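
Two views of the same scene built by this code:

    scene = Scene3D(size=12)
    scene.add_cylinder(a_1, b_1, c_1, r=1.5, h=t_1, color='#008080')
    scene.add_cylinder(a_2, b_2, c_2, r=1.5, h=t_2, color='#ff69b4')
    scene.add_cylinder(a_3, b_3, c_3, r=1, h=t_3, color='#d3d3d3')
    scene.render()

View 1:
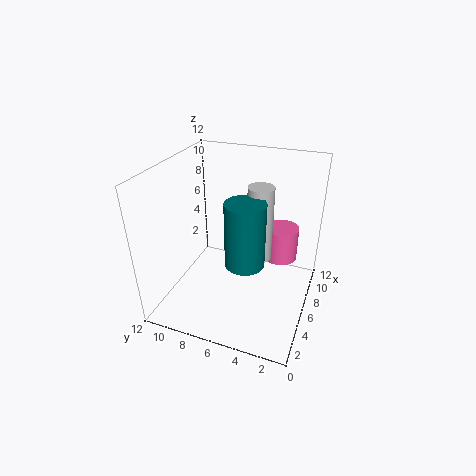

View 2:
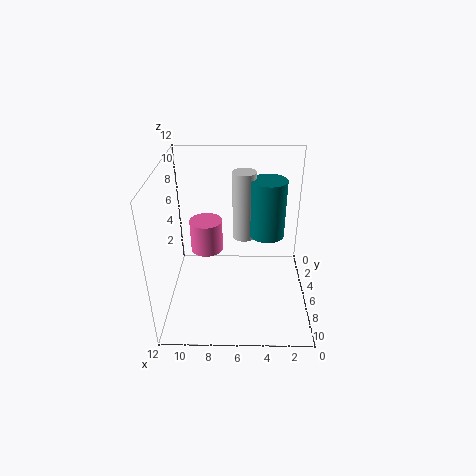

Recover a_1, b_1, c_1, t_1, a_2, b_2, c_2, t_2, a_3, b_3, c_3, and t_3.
a_1 = 3.5
b_1 = 4.5
c_1 = 5.5
t_1 = 5
a_2 = 9
b_2 = 3
c_2 = 3
t_2 = 3
a_3 = 5.5
b_3 = 4
c_3 = 5
t_3 = 6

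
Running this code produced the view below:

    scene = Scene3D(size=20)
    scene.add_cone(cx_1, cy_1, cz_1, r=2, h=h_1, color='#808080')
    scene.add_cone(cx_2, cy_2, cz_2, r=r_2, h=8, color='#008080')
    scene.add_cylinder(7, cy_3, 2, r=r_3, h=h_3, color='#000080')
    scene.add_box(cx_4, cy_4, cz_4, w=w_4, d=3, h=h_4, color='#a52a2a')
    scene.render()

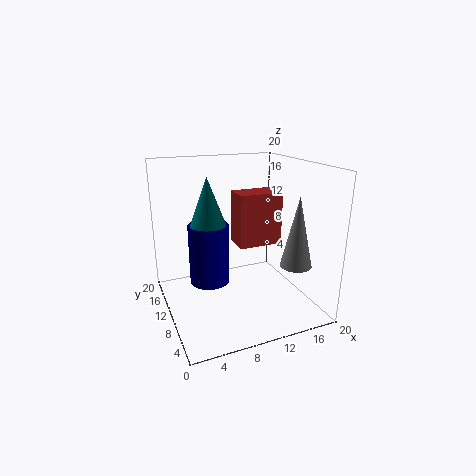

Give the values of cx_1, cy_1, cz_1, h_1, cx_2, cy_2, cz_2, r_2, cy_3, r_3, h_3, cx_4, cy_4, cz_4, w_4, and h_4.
cx_1 = 15, cy_1 = 3, cz_1 = 8, h_1 = 9, cx_2 = 7, cy_2 = 14, cz_2 = 10, r_2 = 3, cy_3 = 14, r_3 = 3, h_3 = 9, cx_4 = 7, cy_4 = 2, cz_4 = 12, w_4 = 5, h_4 = 6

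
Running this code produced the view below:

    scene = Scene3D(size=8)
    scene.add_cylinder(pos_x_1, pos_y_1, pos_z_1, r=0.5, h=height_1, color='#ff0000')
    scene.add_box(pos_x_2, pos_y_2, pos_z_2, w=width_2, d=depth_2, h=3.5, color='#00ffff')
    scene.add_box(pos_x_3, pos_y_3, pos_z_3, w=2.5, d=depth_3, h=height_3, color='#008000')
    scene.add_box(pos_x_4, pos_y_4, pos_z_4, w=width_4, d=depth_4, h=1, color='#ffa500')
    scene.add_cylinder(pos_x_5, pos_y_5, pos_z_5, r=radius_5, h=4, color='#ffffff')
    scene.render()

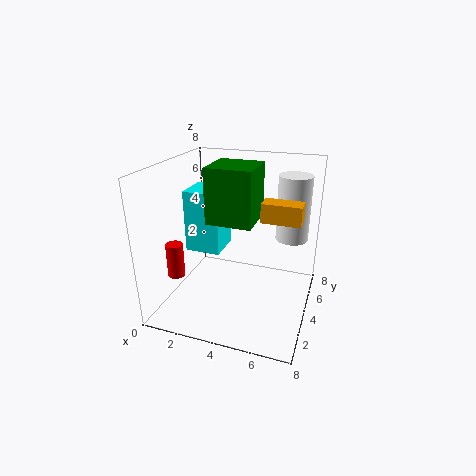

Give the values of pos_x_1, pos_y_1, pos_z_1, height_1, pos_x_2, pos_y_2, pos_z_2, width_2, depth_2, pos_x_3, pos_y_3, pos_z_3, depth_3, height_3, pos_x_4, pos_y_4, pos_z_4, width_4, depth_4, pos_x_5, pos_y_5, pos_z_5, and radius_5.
pos_x_1 = 0.5; pos_y_1 = 3; pos_z_1 = 1.5; height_1 = 2; pos_x_2 = 1; pos_y_2 = 3.5; pos_z_2 = 3; width_2 = 2; depth_2 = 2; pos_x_3 = 2.5; pos_y_3 = 3; pos_z_3 = 5; depth_3 = 2.5; height_3 = 3; pos_x_4 = 5.5; pos_y_4 = 3; pos_z_4 = 5.5; width_4 = 2; depth_4 = 1; pos_x_5 = 6.5; pos_y_5 = 7; pos_z_5 = 3; radius_5 = 1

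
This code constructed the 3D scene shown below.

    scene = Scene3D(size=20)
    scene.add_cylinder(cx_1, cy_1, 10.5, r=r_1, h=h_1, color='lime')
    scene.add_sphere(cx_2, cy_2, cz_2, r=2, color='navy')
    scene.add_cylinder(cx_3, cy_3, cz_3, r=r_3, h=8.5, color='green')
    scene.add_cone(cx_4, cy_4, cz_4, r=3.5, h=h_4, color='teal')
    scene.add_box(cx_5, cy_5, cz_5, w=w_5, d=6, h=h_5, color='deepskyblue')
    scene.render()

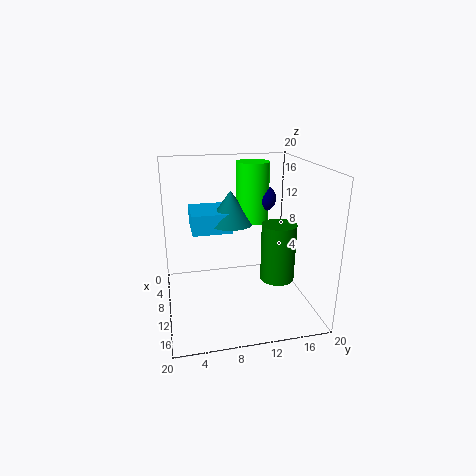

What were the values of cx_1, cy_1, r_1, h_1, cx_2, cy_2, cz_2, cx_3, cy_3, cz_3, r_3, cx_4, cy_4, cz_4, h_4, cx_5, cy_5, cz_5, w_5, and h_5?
cx_1 = 4.5, cy_1 = 13.5, r_1 = 2.5, h_1 = 9, cx_2 = 5, cy_2 = 15, cz_2 = 14, cx_3 = 10, cy_3 = 16, cz_3 = 3, r_3 = 2.5, cx_4 = 5, cy_4 = 10, cz_4 = 10.5, h_4 = 5, cx_5 = 0.5, cy_5 = 4, cz_5 = 9.5, w_5 = 6.5, h_5 = 3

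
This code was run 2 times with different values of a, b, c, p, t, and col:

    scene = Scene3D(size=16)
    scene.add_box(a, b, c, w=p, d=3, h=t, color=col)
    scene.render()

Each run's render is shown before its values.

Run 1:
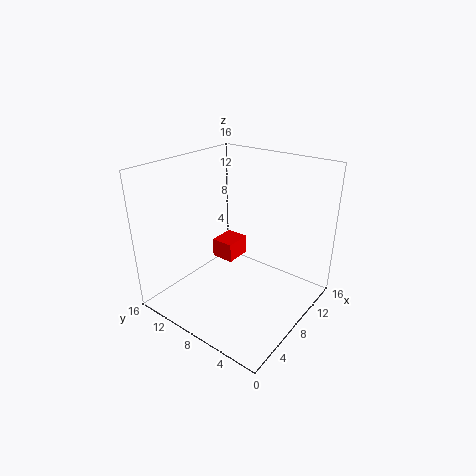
a = 11; b = 11.5; c = 2; p = 3.5; t = 2.5; col = 'red'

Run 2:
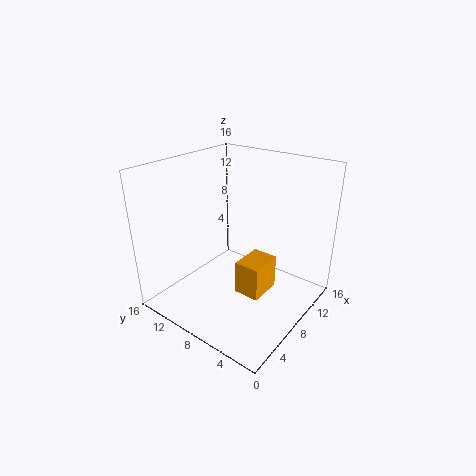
a = 7.5; b = 5; c = 1; p = 4; t = 4; col = 'orange'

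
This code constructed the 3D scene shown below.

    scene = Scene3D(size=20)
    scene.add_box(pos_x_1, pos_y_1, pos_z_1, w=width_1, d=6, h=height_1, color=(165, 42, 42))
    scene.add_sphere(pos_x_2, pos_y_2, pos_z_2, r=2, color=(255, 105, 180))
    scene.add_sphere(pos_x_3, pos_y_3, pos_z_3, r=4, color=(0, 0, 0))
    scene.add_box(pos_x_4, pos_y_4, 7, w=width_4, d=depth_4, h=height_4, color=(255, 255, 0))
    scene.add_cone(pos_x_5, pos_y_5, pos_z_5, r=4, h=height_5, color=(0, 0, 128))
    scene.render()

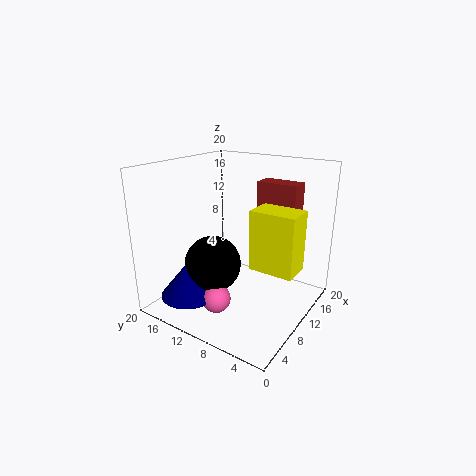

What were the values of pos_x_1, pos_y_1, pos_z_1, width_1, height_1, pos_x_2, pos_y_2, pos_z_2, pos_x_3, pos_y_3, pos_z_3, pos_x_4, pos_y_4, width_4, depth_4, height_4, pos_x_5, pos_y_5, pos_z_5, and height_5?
pos_x_1 = 15; pos_y_1 = 4; pos_z_1 = 11; width_1 = 3; height_1 = 6; pos_x_2 = 6; pos_y_2 = 11; pos_z_2 = 2; pos_x_3 = 8; pos_y_3 = 13; pos_z_3 = 6; pos_x_4 = 8; pos_y_4 = 1; width_4 = 4; depth_4 = 6; height_4 = 8; pos_x_5 = 5; pos_y_5 = 15; pos_z_5 = 2; height_5 = 5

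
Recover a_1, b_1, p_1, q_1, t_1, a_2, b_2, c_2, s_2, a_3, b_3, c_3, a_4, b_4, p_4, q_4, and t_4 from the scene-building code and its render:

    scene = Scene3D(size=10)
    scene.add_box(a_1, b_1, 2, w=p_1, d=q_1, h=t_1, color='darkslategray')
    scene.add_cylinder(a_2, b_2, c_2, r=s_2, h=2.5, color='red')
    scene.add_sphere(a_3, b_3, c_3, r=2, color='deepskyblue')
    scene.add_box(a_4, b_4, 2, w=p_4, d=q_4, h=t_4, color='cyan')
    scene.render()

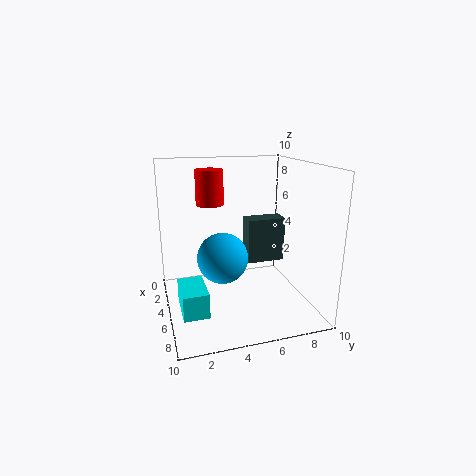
a_1 = 1.5; b_1 = 6.5; p_1 = 1.5; q_1 = 3; t_1 = 3.5; a_2 = 3; b_2 = 3.5; c_2 = 7; s_2 = 1; a_3 = 2.5; b_3 = 4.5; c_3 = 2.5; a_4 = 7; b_4 = 0.5; p_4 = 2.5; q_4 = 1.5; t_4 = 1.5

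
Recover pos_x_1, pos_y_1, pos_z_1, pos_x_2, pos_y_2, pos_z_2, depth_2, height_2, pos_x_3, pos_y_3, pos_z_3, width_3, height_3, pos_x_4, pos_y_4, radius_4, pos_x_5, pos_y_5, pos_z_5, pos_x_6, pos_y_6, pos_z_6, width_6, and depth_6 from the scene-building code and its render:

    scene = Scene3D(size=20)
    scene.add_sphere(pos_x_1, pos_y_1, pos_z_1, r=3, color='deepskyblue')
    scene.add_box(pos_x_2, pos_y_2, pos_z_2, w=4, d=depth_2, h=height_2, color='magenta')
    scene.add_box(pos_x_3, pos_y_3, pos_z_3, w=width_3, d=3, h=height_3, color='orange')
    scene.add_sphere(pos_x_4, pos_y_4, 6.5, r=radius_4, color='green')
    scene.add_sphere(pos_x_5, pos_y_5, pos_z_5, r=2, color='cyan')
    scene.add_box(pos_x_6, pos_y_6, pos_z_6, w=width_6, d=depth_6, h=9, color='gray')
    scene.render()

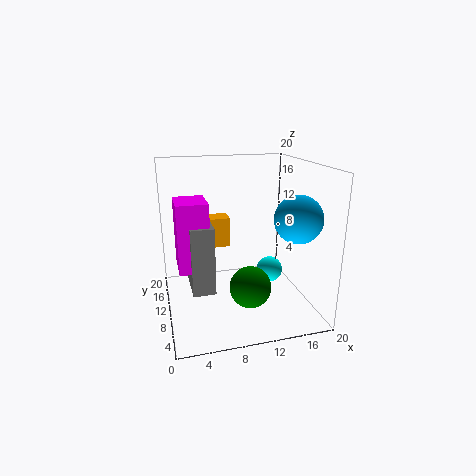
pos_x_1 = 16, pos_y_1 = 4, pos_z_1 = 14, pos_x_2 = 1.5, pos_y_2 = 6.5, pos_z_2 = 7, depth_2 = 5, height_2 = 9, pos_x_3 = 3.5, pos_y_3 = 14.5, pos_z_3 = 7, width_3 = 6.5, height_3 = 4.5, pos_x_4 = 9.5, pos_y_4 = 2.5, radius_4 = 2.5, pos_x_5 = 16, pos_y_5 = 13, pos_z_5 = 3, pos_x_6 = 3, pos_y_6 = 6, pos_z_6 = 4, width_6 = 3, depth_6 = 6.5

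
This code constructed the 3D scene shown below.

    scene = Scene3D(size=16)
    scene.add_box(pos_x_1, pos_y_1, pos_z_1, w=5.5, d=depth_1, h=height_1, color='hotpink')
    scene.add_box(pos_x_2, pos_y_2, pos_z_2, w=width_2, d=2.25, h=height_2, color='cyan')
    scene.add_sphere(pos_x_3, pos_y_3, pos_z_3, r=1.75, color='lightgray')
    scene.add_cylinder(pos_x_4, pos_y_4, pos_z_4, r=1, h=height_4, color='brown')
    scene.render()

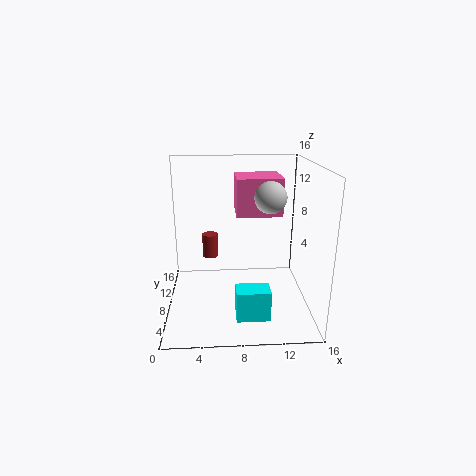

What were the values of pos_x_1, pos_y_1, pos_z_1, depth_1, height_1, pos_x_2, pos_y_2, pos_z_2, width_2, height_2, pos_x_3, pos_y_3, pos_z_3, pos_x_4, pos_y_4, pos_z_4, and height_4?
pos_x_1 = 8; pos_y_1 = 10.5; pos_z_1 = 9.5; depth_1 = 5.25; height_1 = 4.5; pos_x_2 = 7.5; pos_y_2 = 2.25; pos_z_2 = 1; width_2 = 3.5; height_2 = 3.25; pos_x_3 = 11.5; pos_y_3 = 8; pos_z_3 = 12.5; pos_x_4 = 4.75; pos_y_4 = 13.5; pos_z_4 = 3.5; height_4 = 3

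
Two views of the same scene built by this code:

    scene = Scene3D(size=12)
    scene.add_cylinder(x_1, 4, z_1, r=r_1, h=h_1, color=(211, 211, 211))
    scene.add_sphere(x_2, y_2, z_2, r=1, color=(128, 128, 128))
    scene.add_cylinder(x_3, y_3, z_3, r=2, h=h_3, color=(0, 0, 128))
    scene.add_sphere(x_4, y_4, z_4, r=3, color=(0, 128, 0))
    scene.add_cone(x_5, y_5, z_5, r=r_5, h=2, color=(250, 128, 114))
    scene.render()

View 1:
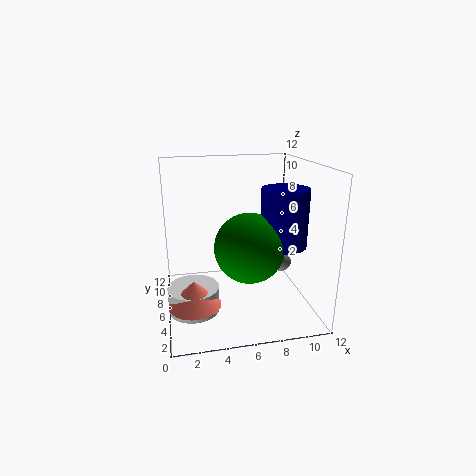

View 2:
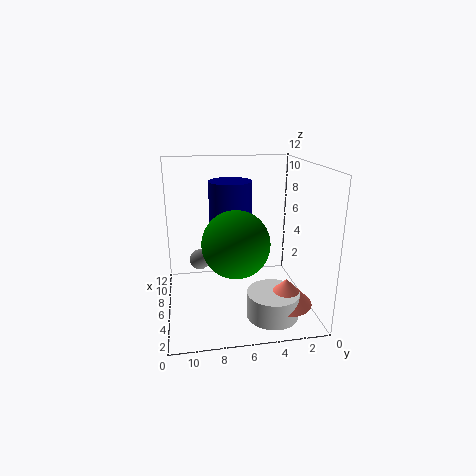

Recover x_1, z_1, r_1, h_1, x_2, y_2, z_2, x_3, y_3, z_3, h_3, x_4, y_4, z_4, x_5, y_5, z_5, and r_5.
x_1 = 2
z_1 = 1
r_1 = 2
h_1 = 2
x_2 = 11
y_2 = 9
z_2 = 2
x_3 = 10
y_3 = 6
z_3 = 5
h_3 = 5
x_4 = 7
y_4 = 6
z_4 = 5
x_5 = 2
y_5 = 3
z_5 = 2
r_5 = 2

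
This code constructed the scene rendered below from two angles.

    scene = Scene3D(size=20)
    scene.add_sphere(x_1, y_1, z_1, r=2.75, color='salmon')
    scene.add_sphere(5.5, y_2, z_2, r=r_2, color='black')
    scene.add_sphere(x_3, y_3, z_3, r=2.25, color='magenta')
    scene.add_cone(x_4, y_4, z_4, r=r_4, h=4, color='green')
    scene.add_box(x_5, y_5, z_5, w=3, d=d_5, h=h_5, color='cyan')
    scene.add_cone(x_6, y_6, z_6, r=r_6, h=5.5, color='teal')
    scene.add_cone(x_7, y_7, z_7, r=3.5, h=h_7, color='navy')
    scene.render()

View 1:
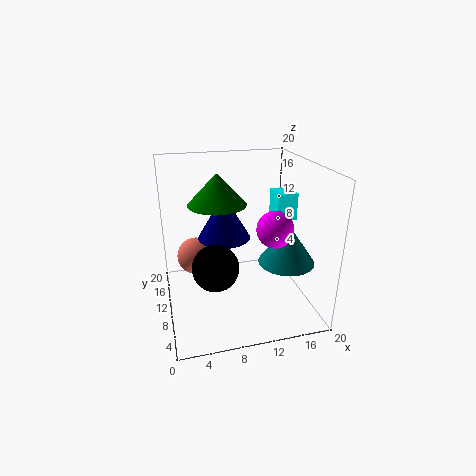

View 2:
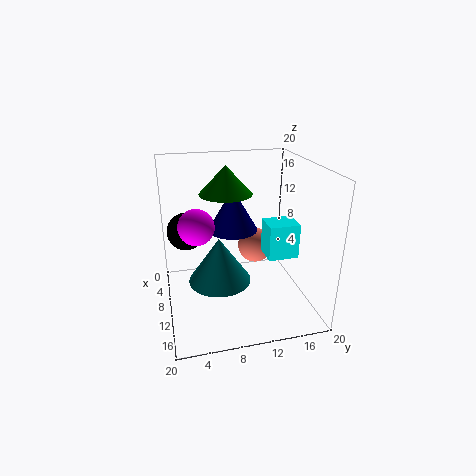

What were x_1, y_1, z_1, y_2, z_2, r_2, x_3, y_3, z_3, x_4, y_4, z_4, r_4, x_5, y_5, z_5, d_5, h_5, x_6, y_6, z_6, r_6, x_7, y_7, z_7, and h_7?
x_1 = 4.5, y_1 = 14.25, z_1 = 5.75, y_2 = 3.25, z_2 = 9.75, r_2 = 2.75, x_3 = 13, y_3 = 4, z_3 = 13.5, x_4 = 7, y_4 = 9, z_4 = 15.5, r_4 = 3.75, x_5 = 16.25, y_5 = 11.25, z_5 = 11.25, d_5 = 3.5, h_5 = 4, x_6 = 15.75, y_6 = 6.25, z_6 = 7.5, r_6 = 3.75, x_7 = 8, y_7 = 9.75, z_7 = 10.5, h_7 = 6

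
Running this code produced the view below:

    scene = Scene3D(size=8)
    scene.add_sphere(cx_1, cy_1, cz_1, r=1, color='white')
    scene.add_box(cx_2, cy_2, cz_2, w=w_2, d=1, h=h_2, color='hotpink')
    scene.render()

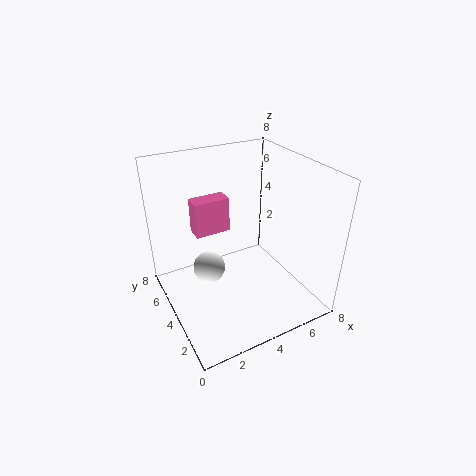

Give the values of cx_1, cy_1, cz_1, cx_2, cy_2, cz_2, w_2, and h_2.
cx_1 = 3
cy_1 = 6
cz_1 = 1
cx_2 = 2
cy_2 = 5
cz_2 = 4
w_2 = 2
h_2 = 2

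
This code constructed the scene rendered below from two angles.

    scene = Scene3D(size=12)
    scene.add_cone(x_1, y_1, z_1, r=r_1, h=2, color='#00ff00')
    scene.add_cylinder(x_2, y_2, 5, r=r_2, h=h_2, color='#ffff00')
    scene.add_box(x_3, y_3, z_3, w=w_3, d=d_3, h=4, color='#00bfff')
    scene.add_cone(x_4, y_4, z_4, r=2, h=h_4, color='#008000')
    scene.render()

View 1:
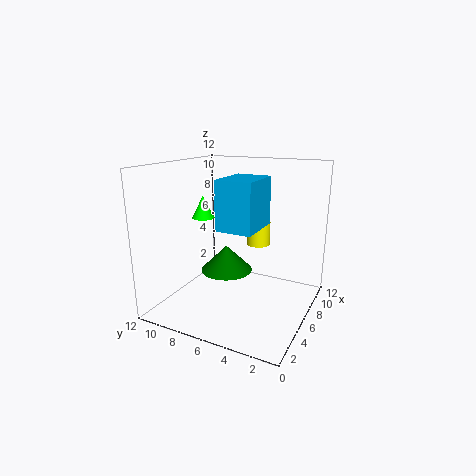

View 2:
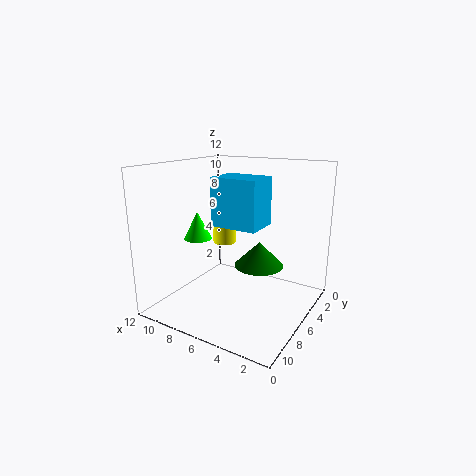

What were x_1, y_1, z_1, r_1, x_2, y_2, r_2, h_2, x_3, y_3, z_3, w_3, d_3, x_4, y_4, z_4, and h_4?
x_1 = 7; y_1 = 10; z_1 = 7; r_1 = 1; x_2 = 8; y_2 = 5; r_2 = 1; h_2 = 2; x_3 = 4; y_3 = 4; z_3 = 7; w_3 = 4; d_3 = 3; x_4 = 4; y_4 = 6; z_4 = 4; h_4 = 2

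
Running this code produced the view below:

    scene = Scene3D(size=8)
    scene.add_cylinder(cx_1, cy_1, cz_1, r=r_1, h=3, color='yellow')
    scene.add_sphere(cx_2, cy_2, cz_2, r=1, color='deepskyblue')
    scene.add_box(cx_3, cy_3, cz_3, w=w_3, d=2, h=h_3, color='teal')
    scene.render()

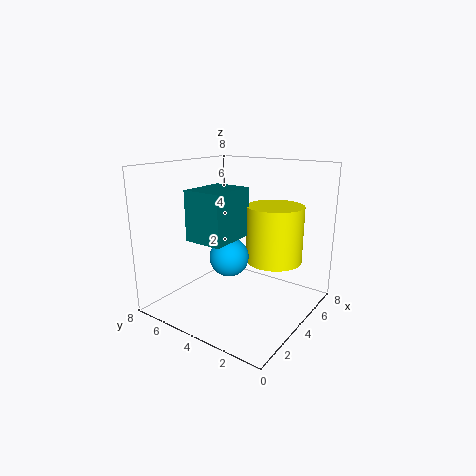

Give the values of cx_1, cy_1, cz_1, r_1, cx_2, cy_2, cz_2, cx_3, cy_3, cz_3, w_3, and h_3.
cx_1 = 4.5; cy_1 = 2; cz_1 = 3; r_1 = 1.5; cx_2 = 2.5; cy_2 = 3.5; cz_2 = 3.5; cx_3 = 1; cy_3 = 3; cz_3 = 4.5; w_3 = 2.5; h_3 = 2.5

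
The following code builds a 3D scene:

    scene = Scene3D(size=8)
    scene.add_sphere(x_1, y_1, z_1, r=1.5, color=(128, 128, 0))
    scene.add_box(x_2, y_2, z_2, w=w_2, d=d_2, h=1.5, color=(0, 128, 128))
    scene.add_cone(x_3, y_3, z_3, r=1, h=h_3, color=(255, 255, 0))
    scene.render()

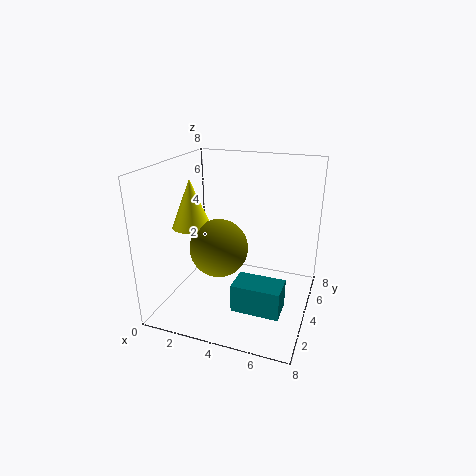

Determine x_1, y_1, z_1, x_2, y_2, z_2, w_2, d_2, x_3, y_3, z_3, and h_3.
x_1 = 3.5; y_1 = 2.5; z_1 = 4; x_2 = 4.5; y_2 = 1.5; z_2 = 1; w_2 = 2.5; d_2 = 1.5; x_3 = 2; y_3 = 2.5; z_3 = 5; h_3 = 2.5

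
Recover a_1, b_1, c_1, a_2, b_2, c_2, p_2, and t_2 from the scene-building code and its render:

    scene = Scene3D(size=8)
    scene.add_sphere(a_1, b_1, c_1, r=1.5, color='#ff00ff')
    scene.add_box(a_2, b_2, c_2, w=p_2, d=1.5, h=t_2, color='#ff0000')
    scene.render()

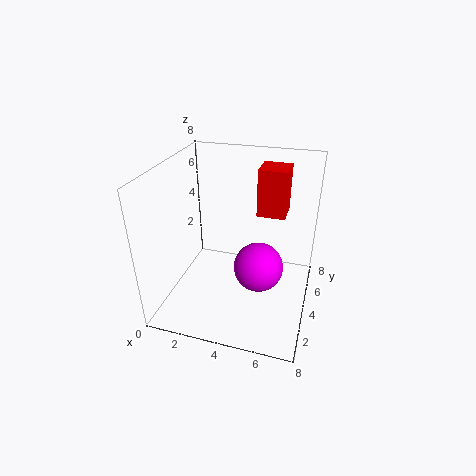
a_1 = 5, b_1 = 5, c_1 = 1.5, a_2 = 5, b_2 = 4, c_2 = 5.5, p_2 = 1.5, t_2 = 2.5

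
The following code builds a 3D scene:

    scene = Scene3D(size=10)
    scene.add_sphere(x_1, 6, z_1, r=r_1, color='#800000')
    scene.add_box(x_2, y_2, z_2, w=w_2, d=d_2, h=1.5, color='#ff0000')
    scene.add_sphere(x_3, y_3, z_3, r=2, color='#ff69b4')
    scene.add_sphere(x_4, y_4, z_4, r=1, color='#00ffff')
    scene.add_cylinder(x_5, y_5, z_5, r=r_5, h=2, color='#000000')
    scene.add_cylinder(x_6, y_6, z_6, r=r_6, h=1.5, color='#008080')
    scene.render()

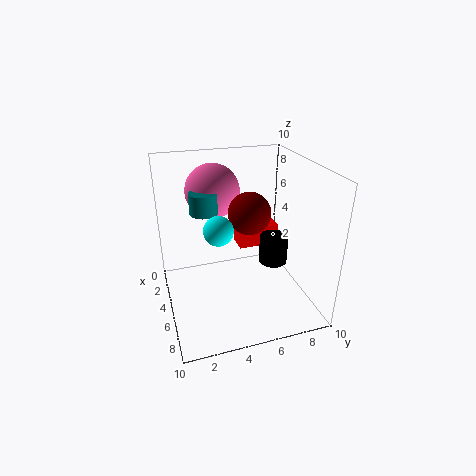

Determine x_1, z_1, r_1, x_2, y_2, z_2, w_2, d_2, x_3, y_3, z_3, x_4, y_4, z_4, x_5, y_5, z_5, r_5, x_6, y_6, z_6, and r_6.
x_1 = 4.5, z_1 = 6.5, r_1 = 1.5, x_2 = 2.5, y_2 = 5.5, z_2 = 3.5, w_2 = 1.5, d_2 = 3, x_3 = 2, y_3 = 4, z_3 = 7.5, x_4 = 5.5, y_4 = 3.5, z_4 = 6, x_5 = 5.5, y_5 = 7.5, z_5 = 3, r_5 = 1, x_6 = 3.5, y_6 = 3, z_6 = 6.5, r_6 = 1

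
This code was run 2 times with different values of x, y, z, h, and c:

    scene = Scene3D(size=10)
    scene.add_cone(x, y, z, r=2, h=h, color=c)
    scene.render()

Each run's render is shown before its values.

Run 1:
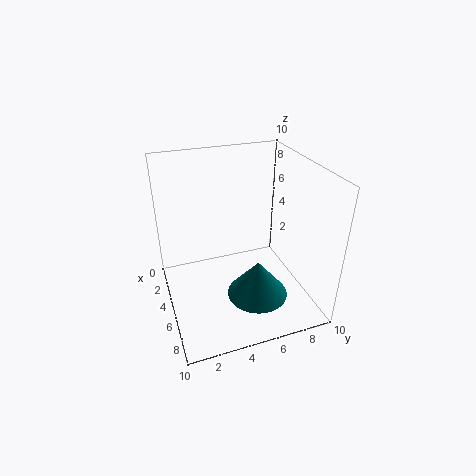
x = 7.5; y = 5.5; z = 2; h = 2.5; c = 'teal'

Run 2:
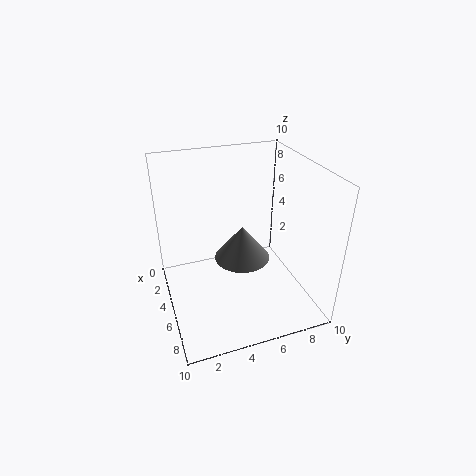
x = 4.5; y = 5.5; z = 3; h = 2.5; c = 'gray'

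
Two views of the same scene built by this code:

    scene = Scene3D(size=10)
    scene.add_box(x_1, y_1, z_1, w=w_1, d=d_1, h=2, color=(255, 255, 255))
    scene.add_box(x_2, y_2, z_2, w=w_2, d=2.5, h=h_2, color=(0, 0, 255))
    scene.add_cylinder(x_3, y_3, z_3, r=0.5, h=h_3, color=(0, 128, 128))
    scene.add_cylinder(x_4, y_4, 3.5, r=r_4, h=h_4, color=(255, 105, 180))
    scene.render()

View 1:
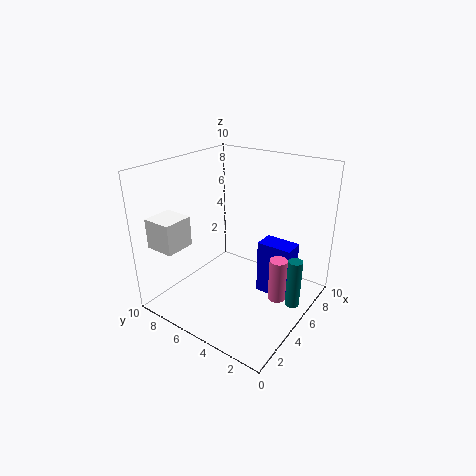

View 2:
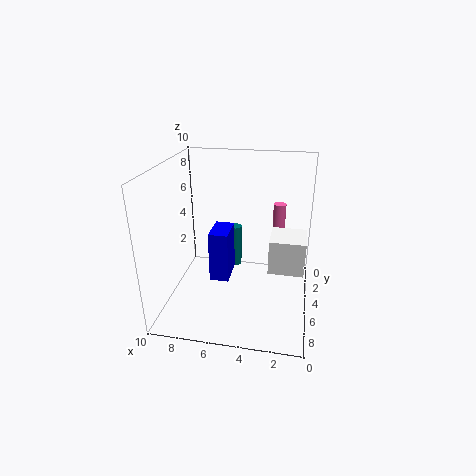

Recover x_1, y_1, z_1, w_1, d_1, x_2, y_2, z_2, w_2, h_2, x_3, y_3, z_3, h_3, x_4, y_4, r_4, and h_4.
x_1 = 0.5; y_1 = 7; z_1 = 5; w_1 = 2; d_1 = 2; x_2 = 6; y_2 = 1.5; z_2 = 0.5; w_2 = 1.5; h_2 = 4; x_3 = 6; y_3 = 1; z_3 = 0.5; h_3 = 3.5; x_4 = 2.5; y_4 = 0.5; r_4 = 0.5; h_4 = 2.5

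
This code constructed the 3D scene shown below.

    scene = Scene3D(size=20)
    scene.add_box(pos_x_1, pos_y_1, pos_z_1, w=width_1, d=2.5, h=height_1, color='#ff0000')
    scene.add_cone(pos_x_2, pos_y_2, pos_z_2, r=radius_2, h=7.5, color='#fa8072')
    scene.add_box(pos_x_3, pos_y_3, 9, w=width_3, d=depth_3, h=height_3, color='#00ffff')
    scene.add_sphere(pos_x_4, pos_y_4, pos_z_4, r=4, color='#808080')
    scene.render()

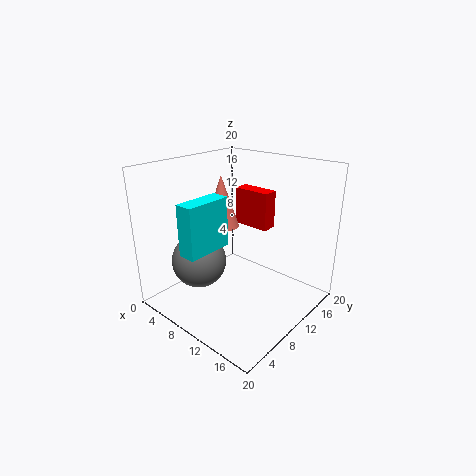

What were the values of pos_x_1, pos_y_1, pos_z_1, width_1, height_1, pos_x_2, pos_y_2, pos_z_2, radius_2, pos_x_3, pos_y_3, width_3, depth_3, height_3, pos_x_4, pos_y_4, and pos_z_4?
pos_x_1 = 3.5
pos_y_1 = 17
pos_z_1 = 8.5
width_1 = 6
height_1 = 6
pos_x_2 = 6
pos_y_2 = 11
pos_z_2 = 10.5
radius_2 = 2.5
pos_x_3 = 6.5
pos_y_3 = 2.5
width_3 = 2.5
depth_3 = 6.5
height_3 = 7
pos_x_4 = 4.5
pos_y_4 = 7.5
pos_z_4 = 5.5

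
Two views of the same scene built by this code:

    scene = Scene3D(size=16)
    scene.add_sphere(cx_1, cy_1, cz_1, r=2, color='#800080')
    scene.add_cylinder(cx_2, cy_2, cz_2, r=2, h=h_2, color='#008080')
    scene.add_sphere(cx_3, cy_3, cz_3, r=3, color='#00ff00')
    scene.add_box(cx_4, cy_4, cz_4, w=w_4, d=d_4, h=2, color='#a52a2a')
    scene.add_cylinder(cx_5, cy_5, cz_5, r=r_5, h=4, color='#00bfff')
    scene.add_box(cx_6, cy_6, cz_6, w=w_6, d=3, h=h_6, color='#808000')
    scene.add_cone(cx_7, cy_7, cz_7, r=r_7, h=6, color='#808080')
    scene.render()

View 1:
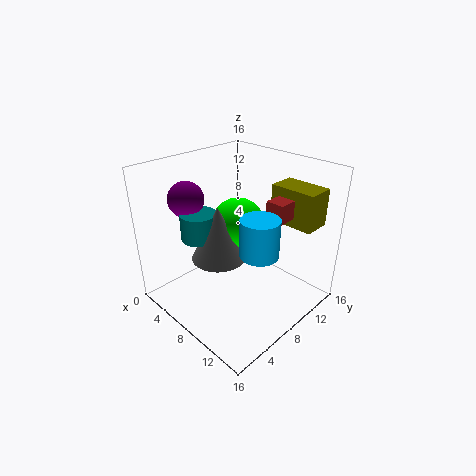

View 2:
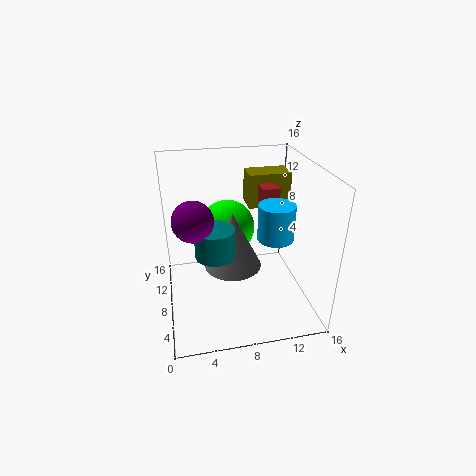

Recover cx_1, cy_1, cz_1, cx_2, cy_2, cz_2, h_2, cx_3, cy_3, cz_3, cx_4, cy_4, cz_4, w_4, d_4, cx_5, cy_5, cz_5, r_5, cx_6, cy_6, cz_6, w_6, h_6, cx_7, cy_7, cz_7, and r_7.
cx_1 = 3
cy_1 = 5
cz_1 = 12
cx_2 = 5
cy_2 = 5
cz_2 = 8
h_2 = 3
cx_3 = 7
cy_3 = 9
cz_3 = 9
cx_4 = 11
cy_4 = 9
cz_4 = 11
w_4 = 2
d_4 = 3
cx_5 = 12
cy_5 = 7
cz_5 = 8
r_5 = 2
cx_6 = 10
cy_6 = 11
cz_6 = 10
w_6 = 5
h_6 = 4
cx_7 = 7
cy_7 = 6
cz_7 = 6
r_7 = 3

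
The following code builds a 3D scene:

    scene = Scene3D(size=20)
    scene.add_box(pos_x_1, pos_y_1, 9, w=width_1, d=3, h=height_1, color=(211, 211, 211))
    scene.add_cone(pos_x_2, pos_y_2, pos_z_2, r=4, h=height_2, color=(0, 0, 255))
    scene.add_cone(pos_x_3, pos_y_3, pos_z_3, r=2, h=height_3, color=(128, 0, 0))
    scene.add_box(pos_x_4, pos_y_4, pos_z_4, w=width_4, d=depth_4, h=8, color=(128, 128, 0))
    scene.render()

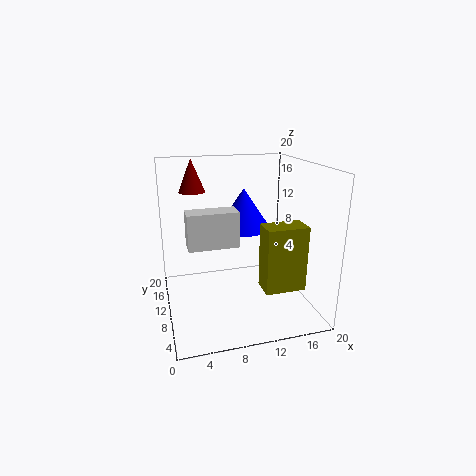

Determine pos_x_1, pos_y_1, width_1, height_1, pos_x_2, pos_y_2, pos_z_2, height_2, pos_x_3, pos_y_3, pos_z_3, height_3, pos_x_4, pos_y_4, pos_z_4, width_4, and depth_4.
pos_x_1 = 3; pos_y_1 = 9; width_1 = 7; height_1 = 5; pos_x_2 = 12; pos_y_2 = 14; pos_z_2 = 10; height_2 = 6; pos_x_3 = 5; pos_y_3 = 18; pos_z_3 = 15; height_3 = 5; pos_x_4 = 11; pos_y_4 = 1; pos_z_4 = 6; width_4 = 5; depth_4 = 3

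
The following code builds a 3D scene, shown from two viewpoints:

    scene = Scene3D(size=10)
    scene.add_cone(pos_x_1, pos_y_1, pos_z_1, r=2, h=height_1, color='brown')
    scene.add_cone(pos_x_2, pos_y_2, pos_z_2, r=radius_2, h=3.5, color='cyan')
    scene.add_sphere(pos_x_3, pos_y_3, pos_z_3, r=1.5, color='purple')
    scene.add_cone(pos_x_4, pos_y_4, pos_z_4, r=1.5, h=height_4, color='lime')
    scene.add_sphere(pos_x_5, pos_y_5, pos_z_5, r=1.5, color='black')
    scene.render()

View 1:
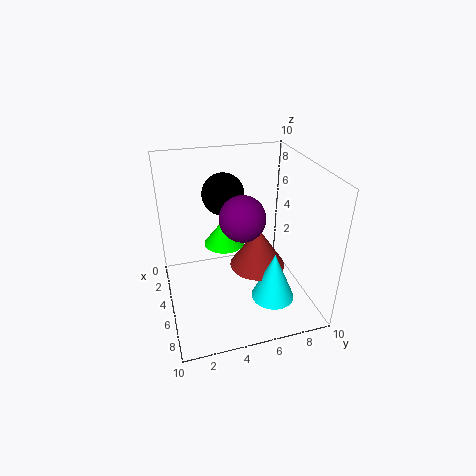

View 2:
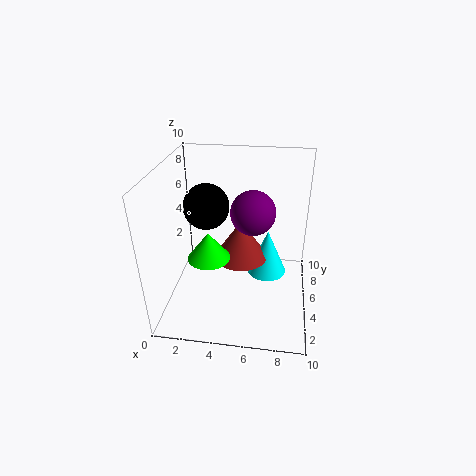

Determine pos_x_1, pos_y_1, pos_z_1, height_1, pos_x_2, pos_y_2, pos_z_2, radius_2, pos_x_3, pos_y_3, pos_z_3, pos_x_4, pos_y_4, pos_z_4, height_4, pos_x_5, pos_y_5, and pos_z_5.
pos_x_1 = 5
pos_y_1 = 6.5
pos_z_1 = 2.5
height_1 = 3
pos_x_2 = 7
pos_y_2 = 7
pos_z_2 = 1
radius_2 = 1.5
pos_x_3 = 6
pos_y_3 = 5
pos_z_3 = 7
pos_x_4 = 3
pos_y_4 = 4.5
pos_z_4 = 3.5
height_4 = 2
pos_x_5 = 3
pos_y_5 = 4.5
pos_z_5 = 7.5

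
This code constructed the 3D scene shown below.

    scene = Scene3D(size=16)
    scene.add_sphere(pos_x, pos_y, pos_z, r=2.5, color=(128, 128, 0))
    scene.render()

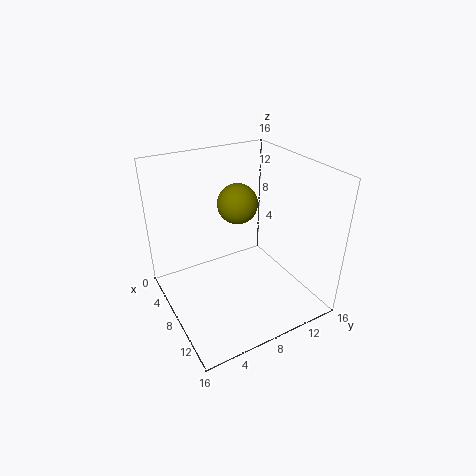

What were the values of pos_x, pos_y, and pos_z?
pos_x = 3.5; pos_y = 10.5; pos_z = 9.75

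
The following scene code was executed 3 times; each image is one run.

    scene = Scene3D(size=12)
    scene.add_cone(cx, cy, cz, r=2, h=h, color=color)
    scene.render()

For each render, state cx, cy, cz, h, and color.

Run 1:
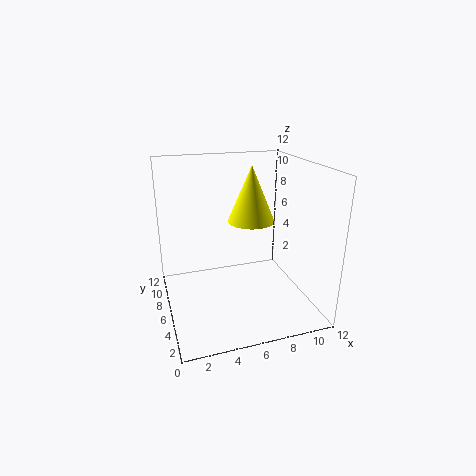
cx = 7.5, cy = 7, cz = 7, h = 4.75, color = 'yellow'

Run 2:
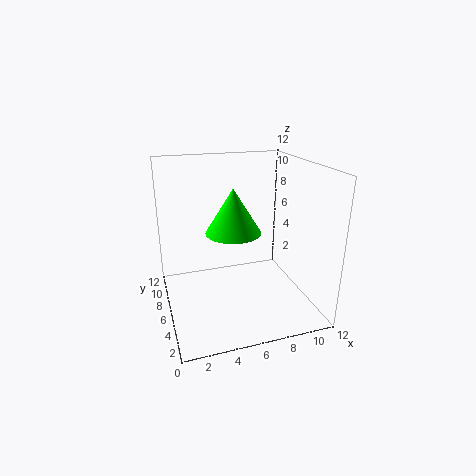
cx = 4.75, cy = 3.25, cz = 7.75, h = 3.25, color = 'lime'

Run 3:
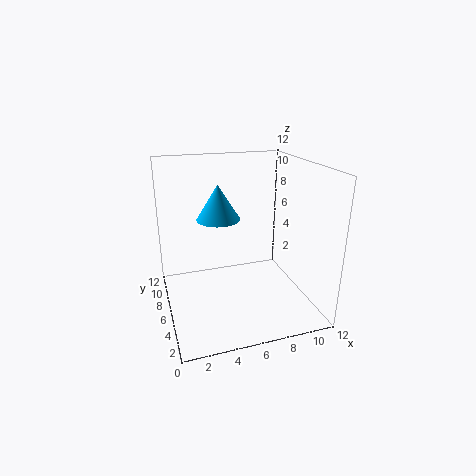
cx = 5.25, cy = 9.5, cz = 6.5, h = 3.25, color = 'deepskyblue'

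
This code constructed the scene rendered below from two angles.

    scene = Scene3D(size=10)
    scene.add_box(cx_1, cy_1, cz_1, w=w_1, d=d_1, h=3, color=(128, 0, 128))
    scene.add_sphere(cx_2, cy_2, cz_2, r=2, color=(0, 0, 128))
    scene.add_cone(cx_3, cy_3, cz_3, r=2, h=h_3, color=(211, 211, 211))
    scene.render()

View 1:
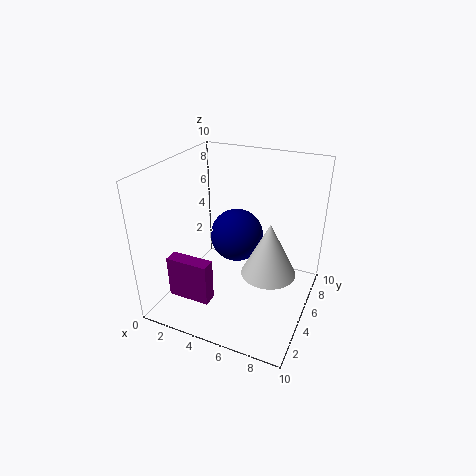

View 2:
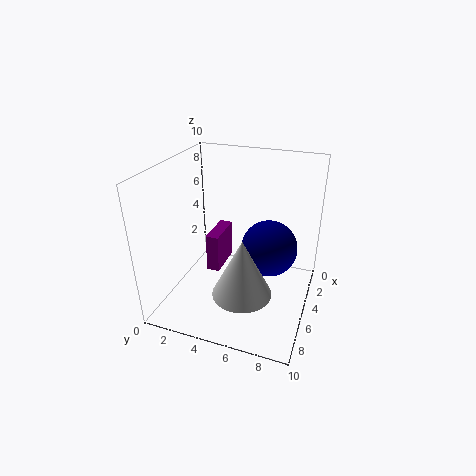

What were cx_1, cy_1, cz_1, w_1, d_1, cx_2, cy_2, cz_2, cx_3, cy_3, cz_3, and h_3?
cx_1 = 1; cy_1 = 2; cz_1 = 1; w_1 = 3; d_1 = 1; cx_2 = 4; cy_2 = 7; cz_2 = 4; cx_3 = 7; cy_3 = 6; cz_3 = 2; h_3 = 4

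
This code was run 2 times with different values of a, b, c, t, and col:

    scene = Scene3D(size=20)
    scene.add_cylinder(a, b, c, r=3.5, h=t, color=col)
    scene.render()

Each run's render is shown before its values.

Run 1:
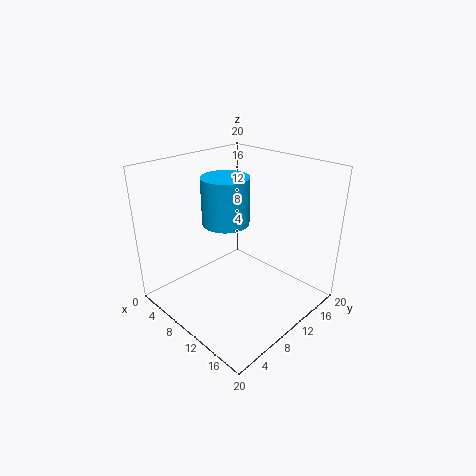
a = 6, b = 11.5, c = 10.5, t = 7, col = 'deepskyblue'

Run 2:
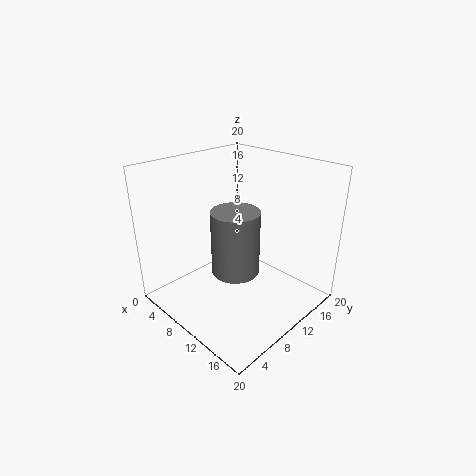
a = 9, b = 10.5, c = 4, t = 9.5, col = 'gray'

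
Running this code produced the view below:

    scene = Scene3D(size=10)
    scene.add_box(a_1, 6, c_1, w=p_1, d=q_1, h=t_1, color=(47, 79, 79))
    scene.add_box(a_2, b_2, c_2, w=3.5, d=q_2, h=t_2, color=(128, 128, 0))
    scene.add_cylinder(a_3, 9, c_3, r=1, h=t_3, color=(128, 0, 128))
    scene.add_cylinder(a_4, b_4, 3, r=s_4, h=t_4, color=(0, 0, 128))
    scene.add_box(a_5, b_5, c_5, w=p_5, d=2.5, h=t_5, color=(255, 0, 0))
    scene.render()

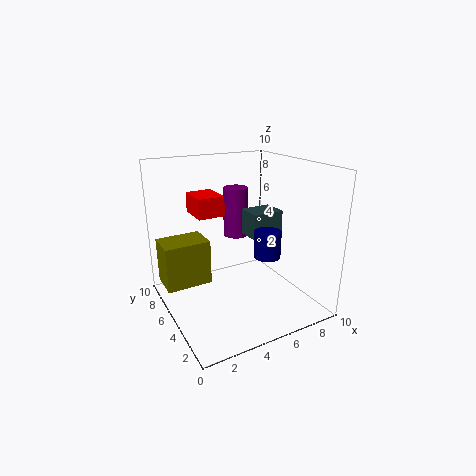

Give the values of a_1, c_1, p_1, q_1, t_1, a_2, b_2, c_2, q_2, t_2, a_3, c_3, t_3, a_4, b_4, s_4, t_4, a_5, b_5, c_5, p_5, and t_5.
a_1 = 7; c_1 = 4; p_1 = 2.5; q_1 = 2; t_1 = 2; a_2 = 0.5; b_2 = 7.5; c_2 = 0.5; q_2 = 2.5; t_2 = 3.5; a_3 = 7; c_3 = 3.5; t_3 = 4; a_4 = 7.5; b_4 = 5; s_4 = 1; t_4 = 2; a_5 = 3; b_5 = 7; c_5 = 6; p_5 = 2; t_5 = 1.5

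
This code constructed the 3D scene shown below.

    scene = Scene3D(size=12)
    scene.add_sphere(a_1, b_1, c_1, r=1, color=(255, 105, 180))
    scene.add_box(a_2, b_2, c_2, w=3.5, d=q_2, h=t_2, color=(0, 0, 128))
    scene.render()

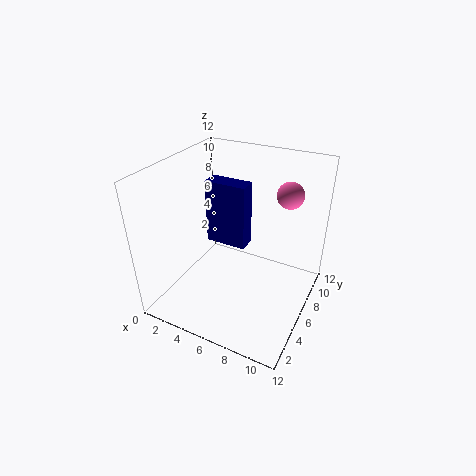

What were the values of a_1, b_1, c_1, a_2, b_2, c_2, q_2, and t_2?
a_1 = 10; b_1 = 6.5; c_1 = 10.5; a_2 = 3; b_2 = 6; c_2 = 5; q_2 = 1.5; t_2 = 5.5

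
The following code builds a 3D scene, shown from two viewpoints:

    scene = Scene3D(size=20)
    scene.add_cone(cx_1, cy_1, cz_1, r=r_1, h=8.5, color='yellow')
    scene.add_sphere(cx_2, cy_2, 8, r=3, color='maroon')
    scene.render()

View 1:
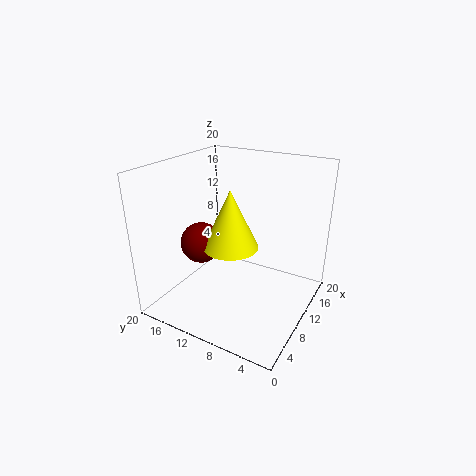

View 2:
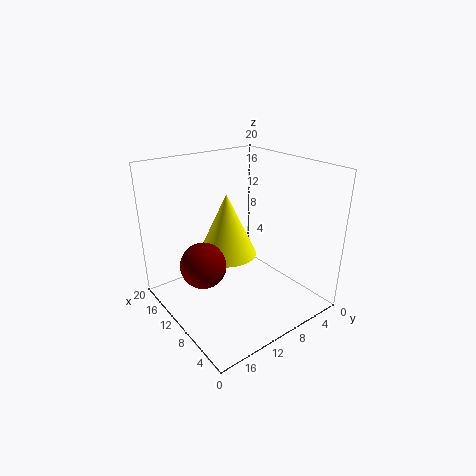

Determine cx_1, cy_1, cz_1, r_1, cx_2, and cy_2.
cx_1 = 10.5, cy_1 = 11.5, cz_1 = 8, r_1 = 4, cx_2 = 9.5, cy_2 = 16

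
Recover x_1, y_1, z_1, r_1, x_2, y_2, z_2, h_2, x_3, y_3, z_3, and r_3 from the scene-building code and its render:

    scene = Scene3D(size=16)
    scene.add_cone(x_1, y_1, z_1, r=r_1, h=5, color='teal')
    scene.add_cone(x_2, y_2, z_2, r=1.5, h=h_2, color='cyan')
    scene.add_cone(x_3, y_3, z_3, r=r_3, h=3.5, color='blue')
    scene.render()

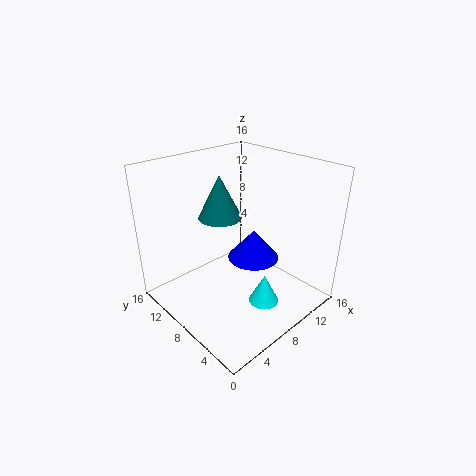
x_1 = 8
y_1 = 11
z_1 = 9.5
r_1 = 2.5
x_2 = 6.5
y_2 = 2.5
z_2 = 3.5
h_2 = 3
x_3 = 10.5
y_3 = 8
z_3 = 4.5
r_3 = 3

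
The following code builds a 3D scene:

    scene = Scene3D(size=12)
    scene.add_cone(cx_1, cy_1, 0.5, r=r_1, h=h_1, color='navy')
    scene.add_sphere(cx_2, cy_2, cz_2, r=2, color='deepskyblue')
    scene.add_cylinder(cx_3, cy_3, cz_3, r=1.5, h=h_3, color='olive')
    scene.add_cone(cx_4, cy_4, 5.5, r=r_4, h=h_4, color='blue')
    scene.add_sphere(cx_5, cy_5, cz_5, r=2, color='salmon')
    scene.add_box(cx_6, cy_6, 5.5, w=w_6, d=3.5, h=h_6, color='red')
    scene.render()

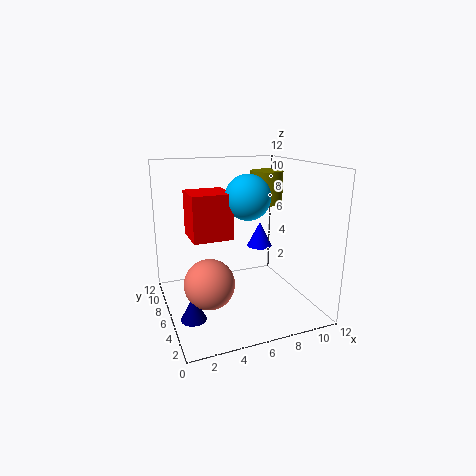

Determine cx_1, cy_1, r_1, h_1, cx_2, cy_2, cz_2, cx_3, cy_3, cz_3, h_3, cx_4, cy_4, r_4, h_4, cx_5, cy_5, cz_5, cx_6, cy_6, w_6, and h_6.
cx_1 = 1.5
cy_1 = 4
r_1 = 1
h_1 = 2
cx_2 = 7.5
cy_2 = 7.5
cz_2 = 9
cx_3 = 10
cy_3 = 9
cz_3 = 8
h_3 = 3
cx_4 = 7.5
cy_4 = 5
r_4 = 1
h_4 = 2
cx_5 = 3
cy_5 = 4.5
cz_5 = 3
cx_6 = 2.5
cy_6 = 7
w_6 = 3.5
h_6 = 4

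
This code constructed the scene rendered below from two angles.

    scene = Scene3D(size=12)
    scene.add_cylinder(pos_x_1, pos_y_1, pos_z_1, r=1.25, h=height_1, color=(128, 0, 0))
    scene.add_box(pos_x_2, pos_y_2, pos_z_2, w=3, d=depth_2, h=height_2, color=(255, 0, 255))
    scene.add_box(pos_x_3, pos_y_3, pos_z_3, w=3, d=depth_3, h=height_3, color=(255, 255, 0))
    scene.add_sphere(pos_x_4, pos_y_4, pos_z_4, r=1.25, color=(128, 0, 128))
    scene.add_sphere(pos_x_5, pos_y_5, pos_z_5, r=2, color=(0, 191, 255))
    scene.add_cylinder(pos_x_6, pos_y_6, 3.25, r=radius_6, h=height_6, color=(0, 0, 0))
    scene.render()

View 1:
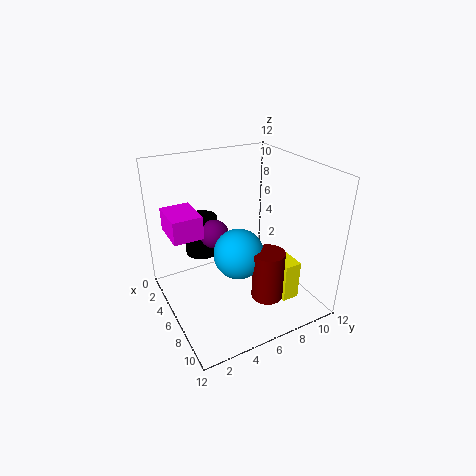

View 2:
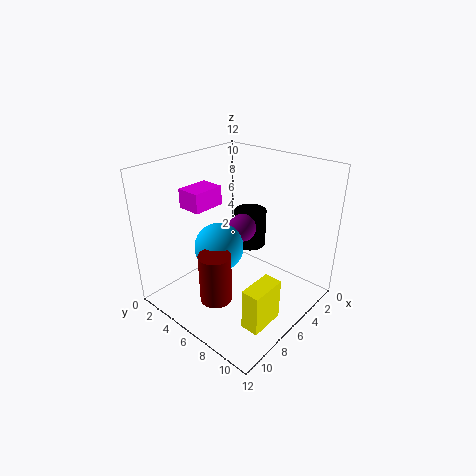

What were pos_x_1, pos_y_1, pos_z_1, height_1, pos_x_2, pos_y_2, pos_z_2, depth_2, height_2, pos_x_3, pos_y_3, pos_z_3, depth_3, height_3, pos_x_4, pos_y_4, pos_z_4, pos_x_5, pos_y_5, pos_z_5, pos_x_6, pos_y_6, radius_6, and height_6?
pos_x_1 = 9.5; pos_y_1 = 6.75; pos_z_1 = 2.25; height_1 = 4; pos_x_2 = 4.25; pos_y_2 = 0.25; pos_z_2 = 7.5; depth_2 = 2.25; height_2 = 1.75; pos_x_3 = 6; pos_y_3 = 9; pos_z_3 = 0.25; depth_3 = 1.5; height_3 = 3.5; pos_x_4 = 4; pos_y_4 = 4.75; pos_z_4 = 5.75; pos_x_5 = 7.5; pos_y_5 = 5.25; pos_z_5 = 5.5; pos_x_6 = 2.25; pos_y_6 = 4.25; radius_6 = 1.5; height_6 = 3.5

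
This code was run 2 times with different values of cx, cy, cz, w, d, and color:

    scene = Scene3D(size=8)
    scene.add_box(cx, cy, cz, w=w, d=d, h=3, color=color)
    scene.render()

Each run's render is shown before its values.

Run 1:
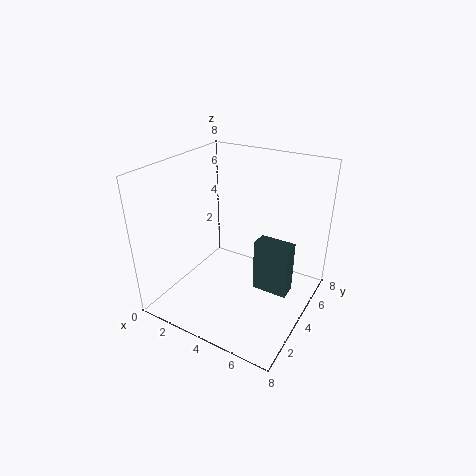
cx = 5; cy = 4; cz = 1; w = 2; d = 1; color = 'darkslategray'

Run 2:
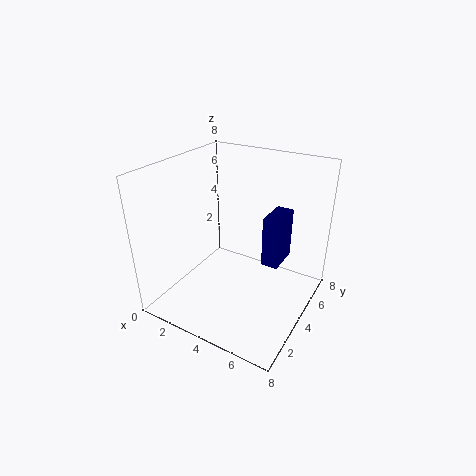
cx = 5; cy = 5; cz = 2; w = 1; d = 2; color = 'navy'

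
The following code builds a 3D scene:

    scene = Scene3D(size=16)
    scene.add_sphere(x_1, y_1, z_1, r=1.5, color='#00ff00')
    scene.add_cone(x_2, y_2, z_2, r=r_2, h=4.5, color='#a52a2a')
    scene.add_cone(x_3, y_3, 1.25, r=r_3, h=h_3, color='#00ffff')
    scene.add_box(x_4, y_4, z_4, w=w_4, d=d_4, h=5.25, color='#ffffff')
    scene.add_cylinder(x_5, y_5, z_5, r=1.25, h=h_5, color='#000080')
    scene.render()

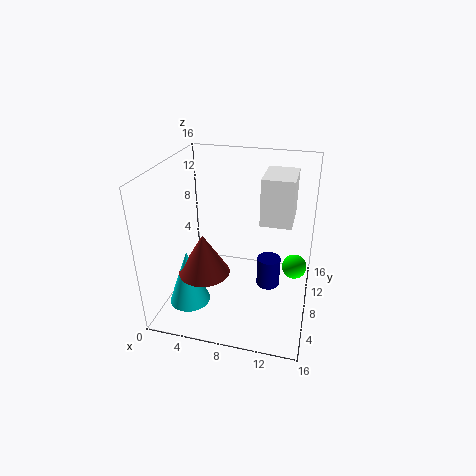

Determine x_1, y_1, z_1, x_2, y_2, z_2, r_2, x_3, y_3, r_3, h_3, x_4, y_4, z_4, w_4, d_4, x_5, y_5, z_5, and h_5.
x_1 = 14.25
y_1 = 11.75
z_1 = 2.75
x_2 = 5
y_2 = 5
z_2 = 5
r_2 = 2.75
x_3 = 3.25
y_3 = 4.5
r_3 = 2.25
h_3 = 6.25
x_4 = 10.25
y_4 = 8.5
z_4 = 9.5
w_4 = 3.5
d_4 = 5
x_5 = 11.75
y_5 = 6.75
z_5 = 3.5
h_5 = 3.25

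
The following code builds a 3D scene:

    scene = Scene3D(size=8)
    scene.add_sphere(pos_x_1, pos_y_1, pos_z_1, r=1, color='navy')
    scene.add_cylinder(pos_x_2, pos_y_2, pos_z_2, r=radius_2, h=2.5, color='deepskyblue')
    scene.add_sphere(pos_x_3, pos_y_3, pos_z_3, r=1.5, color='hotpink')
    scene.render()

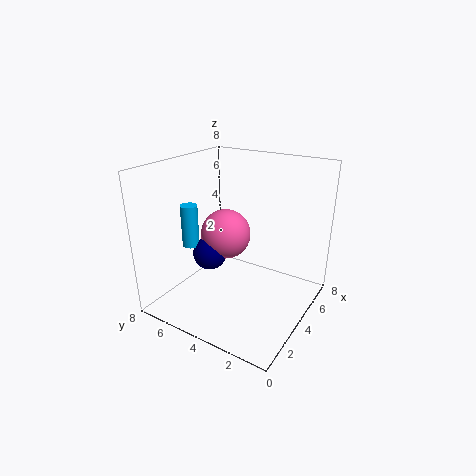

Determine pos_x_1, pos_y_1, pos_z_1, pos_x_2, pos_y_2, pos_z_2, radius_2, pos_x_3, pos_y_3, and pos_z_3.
pos_x_1 = 4; pos_y_1 = 6; pos_z_1 = 2.5; pos_x_2 = 3.5; pos_y_2 = 7; pos_z_2 = 3; radius_2 = 0.5; pos_x_3 = 5; pos_y_3 = 5.5; pos_z_3 = 3.5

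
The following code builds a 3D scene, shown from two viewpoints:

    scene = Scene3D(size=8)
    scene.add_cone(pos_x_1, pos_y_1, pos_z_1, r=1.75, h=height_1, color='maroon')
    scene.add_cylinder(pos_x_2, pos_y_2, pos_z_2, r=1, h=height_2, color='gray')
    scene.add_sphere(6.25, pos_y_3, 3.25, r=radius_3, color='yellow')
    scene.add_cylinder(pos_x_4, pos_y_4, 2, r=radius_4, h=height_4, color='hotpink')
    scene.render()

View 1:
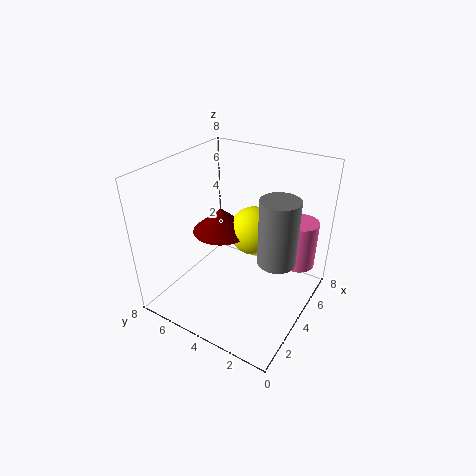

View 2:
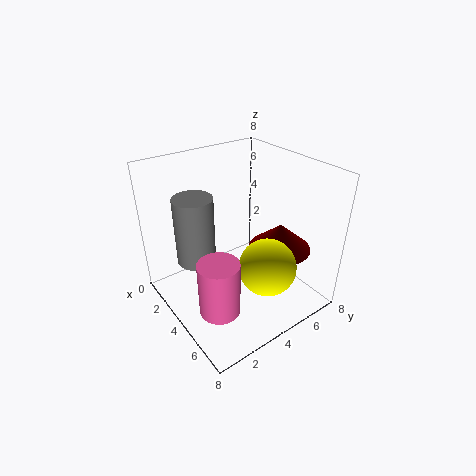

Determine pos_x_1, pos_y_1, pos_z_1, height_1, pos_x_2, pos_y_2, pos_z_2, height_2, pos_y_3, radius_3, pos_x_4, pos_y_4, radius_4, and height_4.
pos_x_1 = 5.25, pos_y_1 = 6, pos_z_1 = 3.25, height_1 = 1.5, pos_x_2 = 3.75, pos_y_2 = 1.5, pos_z_2 = 3.5, height_2 = 3.5, pos_y_3 = 4.25, radius_3 = 1.5, pos_x_4 = 6.25, pos_y_4 = 1.25, radius_4 = 1, height_4 = 2.75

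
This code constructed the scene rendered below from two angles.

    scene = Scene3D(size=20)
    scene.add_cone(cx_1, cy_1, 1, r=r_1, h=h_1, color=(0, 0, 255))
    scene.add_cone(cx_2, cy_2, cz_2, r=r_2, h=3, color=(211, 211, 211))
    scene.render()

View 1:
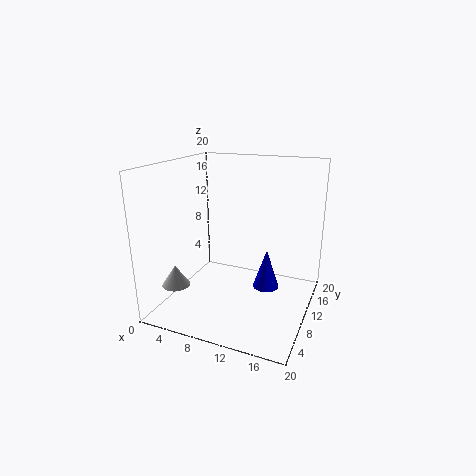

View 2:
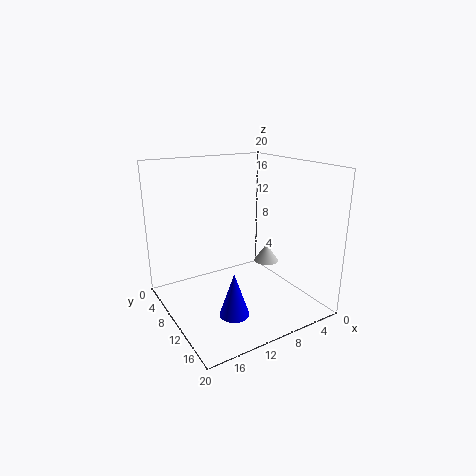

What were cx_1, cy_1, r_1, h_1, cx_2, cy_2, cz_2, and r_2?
cx_1 = 13
cy_1 = 14
r_1 = 2
h_1 = 6
cx_2 = 2
cy_2 = 6
cz_2 = 3
r_2 = 2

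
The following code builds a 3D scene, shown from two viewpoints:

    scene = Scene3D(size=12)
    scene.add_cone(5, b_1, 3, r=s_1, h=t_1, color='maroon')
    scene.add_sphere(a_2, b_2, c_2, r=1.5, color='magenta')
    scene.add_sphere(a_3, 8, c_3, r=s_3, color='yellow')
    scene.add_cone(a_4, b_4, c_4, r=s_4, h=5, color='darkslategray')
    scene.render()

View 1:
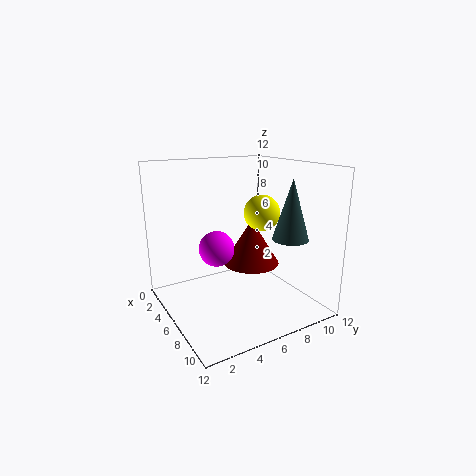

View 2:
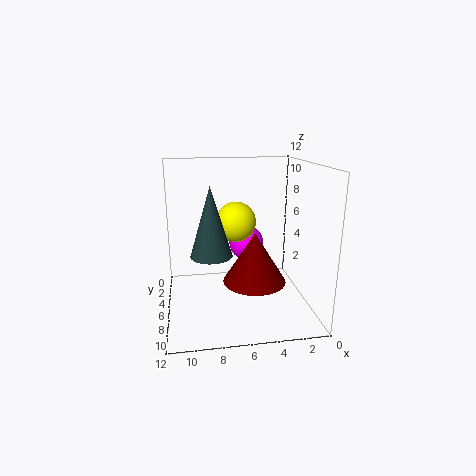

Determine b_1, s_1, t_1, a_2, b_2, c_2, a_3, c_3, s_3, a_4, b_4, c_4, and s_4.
b_1 = 8
s_1 = 2.5
t_1 = 4
a_2 = 5
b_2 = 4.5
c_2 = 5
a_3 = 6.5
c_3 = 8
s_3 = 1.5
a_4 = 8.5
b_4 = 9.5
c_4 = 6
s_4 = 1.5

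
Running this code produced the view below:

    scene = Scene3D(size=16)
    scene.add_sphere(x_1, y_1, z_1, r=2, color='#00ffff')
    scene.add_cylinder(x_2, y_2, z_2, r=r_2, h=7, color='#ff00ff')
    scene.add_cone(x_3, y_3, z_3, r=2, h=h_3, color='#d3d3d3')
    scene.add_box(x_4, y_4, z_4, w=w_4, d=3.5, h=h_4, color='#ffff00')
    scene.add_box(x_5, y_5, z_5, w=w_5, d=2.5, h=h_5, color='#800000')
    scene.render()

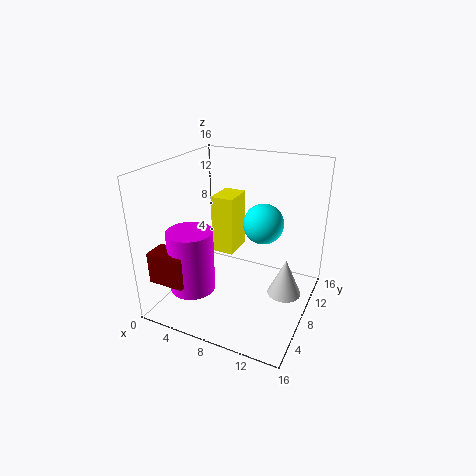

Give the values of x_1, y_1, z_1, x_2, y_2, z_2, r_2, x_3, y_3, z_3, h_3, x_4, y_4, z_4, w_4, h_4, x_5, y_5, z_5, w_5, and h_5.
x_1 = 11.5
y_1 = 6.5
z_1 = 11
x_2 = 4
y_2 = 4.5
z_2 = 2.5
r_2 = 2.5
x_3 = 13
y_3 = 10.5
z_3 = 0.5
h_3 = 4.5
x_4 = 5
y_4 = 7.5
z_4 = 6
w_4 = 2.5
h_4 = 6.5
x_5 = 0.5
y_5 = 1.5
z_5 = 4
w_5 = 4
h_5 = 3.5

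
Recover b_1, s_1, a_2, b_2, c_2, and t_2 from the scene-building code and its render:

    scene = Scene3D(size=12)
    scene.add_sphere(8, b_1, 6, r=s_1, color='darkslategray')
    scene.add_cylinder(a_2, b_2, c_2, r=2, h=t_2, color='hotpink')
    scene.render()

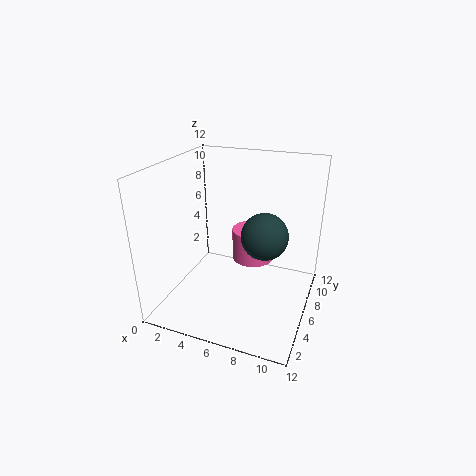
b_1 = 7
s_1 = 2
a_2 = 6
b_2 = 10
c_2 = 2
t_2 = 3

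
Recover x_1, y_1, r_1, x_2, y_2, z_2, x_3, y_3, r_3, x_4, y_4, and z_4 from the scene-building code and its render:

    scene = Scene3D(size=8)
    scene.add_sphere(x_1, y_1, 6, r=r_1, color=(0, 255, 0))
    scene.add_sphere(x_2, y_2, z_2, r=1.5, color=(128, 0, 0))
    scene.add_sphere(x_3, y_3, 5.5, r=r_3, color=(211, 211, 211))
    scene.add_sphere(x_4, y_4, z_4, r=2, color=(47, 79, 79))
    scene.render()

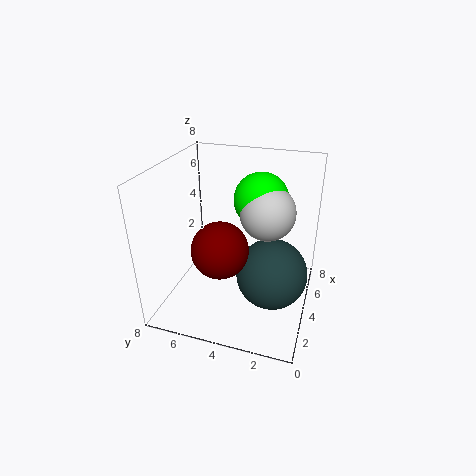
x_1 = 5
y_1 = 3
r_1 = 1.5
x_2 = 2.5
y_2 = 4.5
z_2 = 4
x_3 = 4.5
y_3 = 2.5
r_3 = 1.5
x_4 = 4
y_4 = 2
z_4 = 2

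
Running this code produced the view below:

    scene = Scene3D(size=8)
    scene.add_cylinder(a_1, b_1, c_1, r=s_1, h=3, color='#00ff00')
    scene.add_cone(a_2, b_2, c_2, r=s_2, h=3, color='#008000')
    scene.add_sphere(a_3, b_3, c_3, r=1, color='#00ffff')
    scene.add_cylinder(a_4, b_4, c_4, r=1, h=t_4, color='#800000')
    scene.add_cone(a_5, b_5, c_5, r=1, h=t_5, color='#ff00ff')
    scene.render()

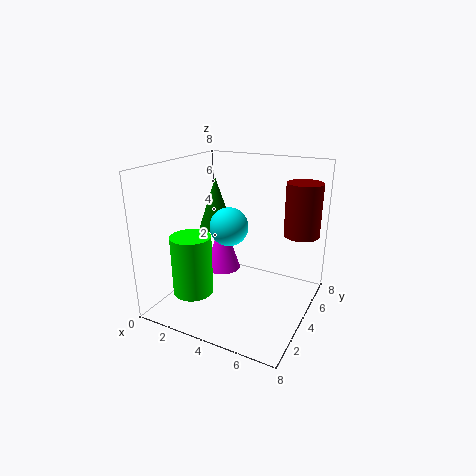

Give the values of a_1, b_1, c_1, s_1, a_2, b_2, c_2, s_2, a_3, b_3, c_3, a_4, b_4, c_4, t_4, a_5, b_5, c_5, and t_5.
a_1 = 3, b_1 = 1, c_1 = 2, s_1 = 1, a_2 = 2, b_2 = 5, c_2 = 4, s_2 = 1, a_3 = 4, b_3 = 3, c_3 = 5, a_4 = 7, b_4 = 6, c_4 = 4, t_4 = 3, a_5 = 3, b_5 = 4, c_5 = 2, t_5 = 3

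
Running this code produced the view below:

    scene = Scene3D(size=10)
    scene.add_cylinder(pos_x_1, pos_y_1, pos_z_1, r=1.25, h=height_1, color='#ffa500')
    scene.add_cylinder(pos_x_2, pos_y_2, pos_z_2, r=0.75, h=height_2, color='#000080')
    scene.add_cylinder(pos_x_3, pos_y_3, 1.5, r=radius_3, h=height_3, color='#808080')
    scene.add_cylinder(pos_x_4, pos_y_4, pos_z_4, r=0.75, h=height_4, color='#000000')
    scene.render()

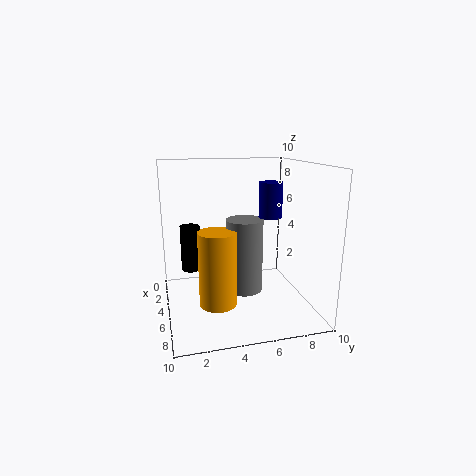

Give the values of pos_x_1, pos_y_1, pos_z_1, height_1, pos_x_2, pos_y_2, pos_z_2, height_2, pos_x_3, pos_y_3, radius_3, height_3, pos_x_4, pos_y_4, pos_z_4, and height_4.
pos_x_1 = 6.5
pos_y_1 = 3.25
pos_z_1 = 1
height_1 = 5
pos_x_2 = 6.5
pos_y_2 = 6.75
pos_z_2 = 6.75
height_2 = 2.25
pos_x_3 = 5.75
pos_y_3 = 5.25
radius_3 = 1.25
height_3 = 5
pos_x_4 = 2
pos_y_4 = 2
pos_z_4 = 1.75
height_4 = 3.5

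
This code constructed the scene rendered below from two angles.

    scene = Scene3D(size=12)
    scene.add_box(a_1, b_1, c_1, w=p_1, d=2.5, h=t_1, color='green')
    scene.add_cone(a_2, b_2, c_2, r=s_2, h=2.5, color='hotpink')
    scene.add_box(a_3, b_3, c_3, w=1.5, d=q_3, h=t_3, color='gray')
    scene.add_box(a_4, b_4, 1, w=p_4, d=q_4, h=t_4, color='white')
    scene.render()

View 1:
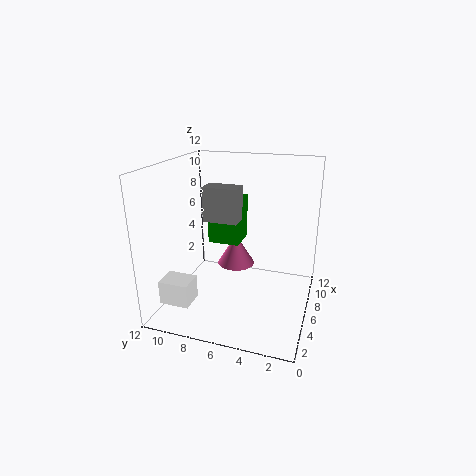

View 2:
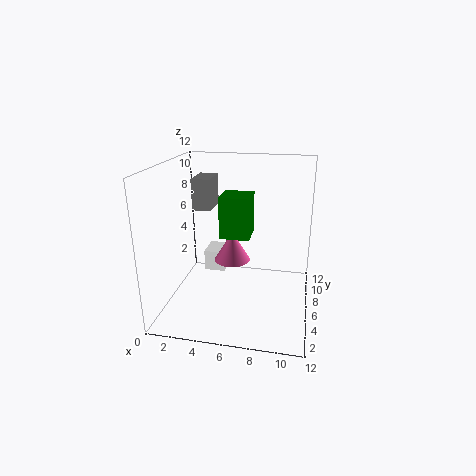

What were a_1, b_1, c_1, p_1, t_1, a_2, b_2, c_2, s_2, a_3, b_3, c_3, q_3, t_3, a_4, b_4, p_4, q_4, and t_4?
a_1 = 4.5
b_1 = 5.5
c_1 = 6
p_1 = 2.5
t_1 = 3.5
a_2 = 5.5
b_2 = 6
c_2 = 4
s_2 = 1.5
a_3 = 2.5
b_3 = 5
c_3 = 8.5
q_3 = 2.5
t_3 = 2.5
a_4 = 2
b_4 = 9
p_4 = 2
q_4 = 2.5
t_4 = 2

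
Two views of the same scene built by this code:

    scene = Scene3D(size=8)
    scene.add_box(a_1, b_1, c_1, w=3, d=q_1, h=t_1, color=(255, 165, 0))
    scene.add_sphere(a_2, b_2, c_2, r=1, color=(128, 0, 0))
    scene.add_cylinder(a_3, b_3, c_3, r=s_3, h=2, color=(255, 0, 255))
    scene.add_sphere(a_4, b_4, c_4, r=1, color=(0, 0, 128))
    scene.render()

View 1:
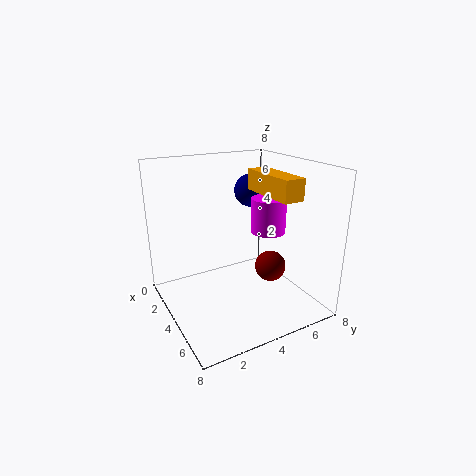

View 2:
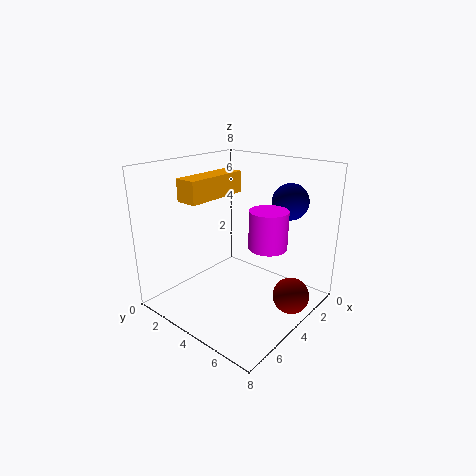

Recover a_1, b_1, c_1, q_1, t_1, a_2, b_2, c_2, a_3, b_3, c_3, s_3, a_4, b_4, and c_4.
a_1 = 5; b_1 = 4; c_1 = 7; q_1 = 1; t_1 = 1; a_2 = 3; b_2 = 7; c_2 = 1; a_3 = 4; b_3 = 6; c_3 = 4; s_3 = 1; a_4 = 2; b_4 = 6; c_4 = 6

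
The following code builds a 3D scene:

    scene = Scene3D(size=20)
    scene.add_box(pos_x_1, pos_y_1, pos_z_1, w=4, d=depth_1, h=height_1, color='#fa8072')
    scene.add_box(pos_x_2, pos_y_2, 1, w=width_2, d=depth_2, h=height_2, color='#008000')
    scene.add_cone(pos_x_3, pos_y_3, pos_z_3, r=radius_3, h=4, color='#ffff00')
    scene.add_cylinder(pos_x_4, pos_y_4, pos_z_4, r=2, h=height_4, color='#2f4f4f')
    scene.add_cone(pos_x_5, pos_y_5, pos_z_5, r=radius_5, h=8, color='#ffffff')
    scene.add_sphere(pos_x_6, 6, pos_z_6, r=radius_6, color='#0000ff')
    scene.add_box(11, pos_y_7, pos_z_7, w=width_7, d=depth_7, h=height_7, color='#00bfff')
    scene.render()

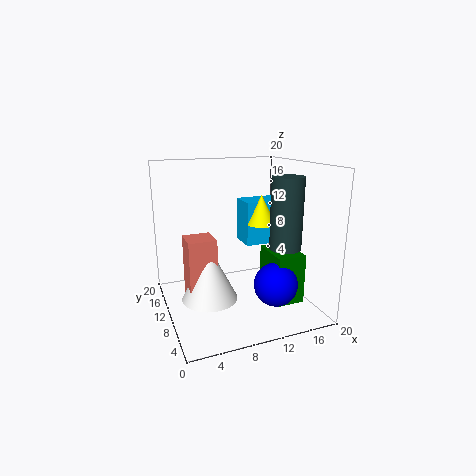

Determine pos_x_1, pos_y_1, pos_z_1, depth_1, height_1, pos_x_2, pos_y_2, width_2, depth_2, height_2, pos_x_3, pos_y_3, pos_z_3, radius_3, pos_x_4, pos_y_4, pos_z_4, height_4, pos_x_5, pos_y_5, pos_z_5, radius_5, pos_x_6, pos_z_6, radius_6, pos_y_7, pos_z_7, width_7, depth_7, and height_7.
pos_x_1 = 3
pos_y_1 = 10
pos_z_1 = 1
depth_1 = 4
height_1 = 9
pos_x_2 = 14
pos_y_2 = 5
width_2 = 4
depth_2 = 6
height_2 = 7
pos_x_3 = 13
pos_y_3 = 9
pos_z_3 = 12
radius_3 = 2
pos_x_4 = 14
pos_y_4 = 4
pos_z_4 = 10
height_4 = 9
pos_x_5 = 6
pos_y_5 = 11
pos_z_5 = 1
radius_5 = 4
pos_x_6 = 14
pos_z_6 = 4
radius_6 = 3
pos_y_7 = 9
pos_z_7 = 9
width_7 = 7
depth_7 = 4
height_7 = 6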